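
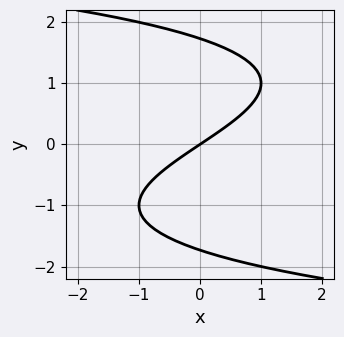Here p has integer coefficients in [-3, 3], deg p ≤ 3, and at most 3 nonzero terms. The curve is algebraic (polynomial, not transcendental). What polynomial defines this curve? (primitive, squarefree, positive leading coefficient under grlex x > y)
1. The degree is 3 — the shape is more complex than any degree-2 curve.
2. From the axis intercepts and sections: it meets the y-axis at y = 0 (among the integer gridlines); one x-axis crossing is at x = 0.
3. Putting this together gives p.

y^3 + 2*x - 3*y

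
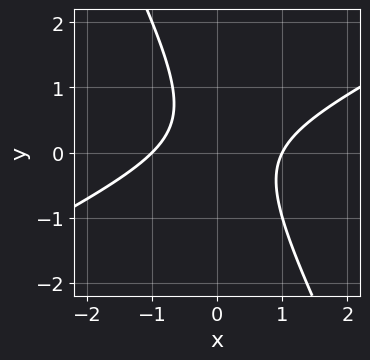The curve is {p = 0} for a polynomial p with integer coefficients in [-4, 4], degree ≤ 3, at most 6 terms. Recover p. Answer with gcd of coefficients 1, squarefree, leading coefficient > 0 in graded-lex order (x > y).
(a) deg p = 2.
(b) Against the integer gridlines: the x-axis gridline crossings are at x ∈ {-1, 1}; the curve avoids every integer y-axis point in the box.
(c) Assembling these constraints gives the stated polynomial.

2*x^2 - 3*x*y - 2*y^2 + y - 2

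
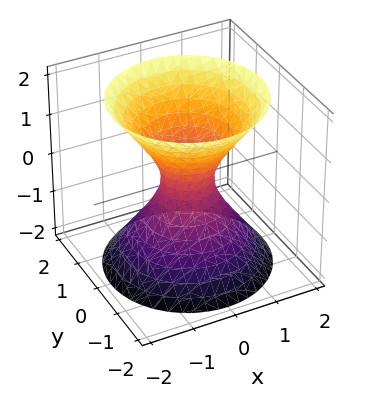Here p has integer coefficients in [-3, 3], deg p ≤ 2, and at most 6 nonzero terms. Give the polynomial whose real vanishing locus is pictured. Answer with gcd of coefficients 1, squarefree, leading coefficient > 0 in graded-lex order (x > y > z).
deg p = 2.
By symmetry, the surface is invariant under rotation about z: p = q(x² + y², z).
Reading off the gridlines: the surface avoids every integer z-axis point in the box; a circular section at z = 1 has radius exactly 1.
Matching integer coefficients to the picture gives p.

3*x^2 + 3*y^2 - 2*z^2 - 1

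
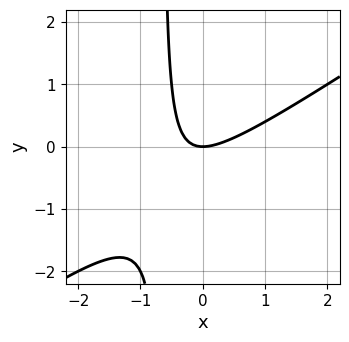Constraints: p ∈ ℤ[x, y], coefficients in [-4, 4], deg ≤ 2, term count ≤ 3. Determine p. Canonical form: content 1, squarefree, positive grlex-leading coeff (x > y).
(a) deg p = 2. A generic line meets the curve in up to 2 points.
(b) Against the integer gridlines: it crosses the x-axis at the gridline x = 0; one y-axis crossing is at y = 0.
(c) The integer polynomial consistent with all of this is the stated p.

2*x^2 - 3*x*y - 2*y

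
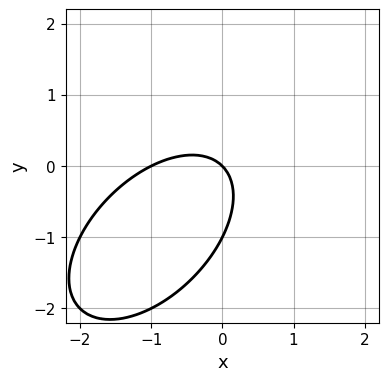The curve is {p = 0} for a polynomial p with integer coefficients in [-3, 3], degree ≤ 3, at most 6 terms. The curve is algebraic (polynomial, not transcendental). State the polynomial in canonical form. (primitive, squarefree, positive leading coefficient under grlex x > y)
1. Degree: no degree-1 curve has this shape, so deg p = 2.
2. Observable constraints: the x-axis gridline crossings are at x ∈ {-1, 0}; the y-axis gridline crossings are at y ∈ {-1, 0}.
3. These observations pin down the coefficients.

x^2 - x*y + y^2 + x + y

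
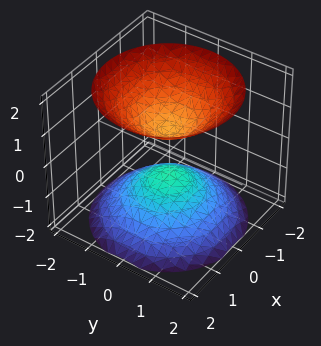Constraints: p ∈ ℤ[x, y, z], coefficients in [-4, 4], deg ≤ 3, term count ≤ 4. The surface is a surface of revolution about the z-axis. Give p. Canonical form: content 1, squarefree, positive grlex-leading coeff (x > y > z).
1. There are 2 components. Treating them together as one polynomial.
2. The degree is 2 — the shape is more complex than any degree-1 surface.
3. By symmetry, every cross-section ⟂ z is a circle, so x, y appear only via x² + y².
4. Against the integer gridlines: a circular section at z = 1 has radius between 0 and 1; it misses every integer gridline on the y-axis.
5. Matching integer coefficients to the picture gives p.

2*x^2 + 2*y^2 - 2*z^2 + 1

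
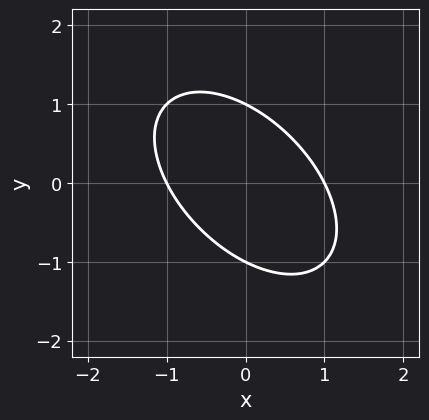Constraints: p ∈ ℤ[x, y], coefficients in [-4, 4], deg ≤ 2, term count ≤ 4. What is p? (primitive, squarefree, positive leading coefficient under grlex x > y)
1. The degree is 2 — no degree-1 curve has this shape.
2. From the axis intercepts and sections: among the integer gridlines, it crosses the x-axis at x ∈ {-1, 1}; the y-axis gridline crossings are at y ∈ {-1, 1}.
3. Fitting integer coefficients to these (and the overall shape) gives p.

x^2 + x*y + y^2 - 1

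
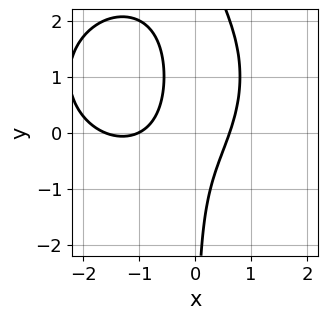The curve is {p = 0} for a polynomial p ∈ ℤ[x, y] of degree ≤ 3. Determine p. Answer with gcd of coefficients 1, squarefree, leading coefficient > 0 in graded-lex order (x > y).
x^3 + x*y^2 + 2*x^2 - 2*x*y - 1

The degree is 3 — the shape is more complex than any degree-2 curve.
Against the integer gridlines: one x-axis crossing is at x = -1; no y-intercept at any integer in the box.
Solving for integer coefficients yields p as stated.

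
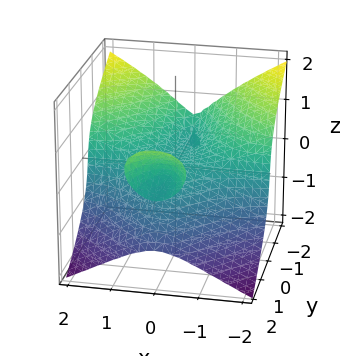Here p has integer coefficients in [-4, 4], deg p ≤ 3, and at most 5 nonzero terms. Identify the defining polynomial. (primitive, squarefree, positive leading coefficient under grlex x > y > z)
2*x^2*y - y^2*z + 3*z^3 - y*z + 2*z

The picture has 2 separate pieces. Treating them together as one polynomial.
The degree is 3 — a generic line meets the surface in up to 3 points.
Reading off the gridlines: the visible y-axis segment lies entirely on the surface; one z-axis crossing is at z = 0.
Matching integer coefficients to the picture gives p. Check: (-1, 0, 0) on the x-axis lies on the surface, and p(-1, 0, 0) = 0. ✓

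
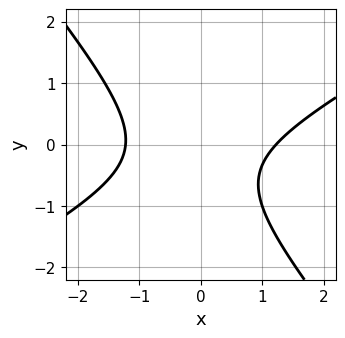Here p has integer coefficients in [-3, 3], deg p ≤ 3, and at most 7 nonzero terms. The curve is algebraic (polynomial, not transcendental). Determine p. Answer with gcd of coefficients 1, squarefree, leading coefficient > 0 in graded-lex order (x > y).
2*x^2 - 2*x*y - 3*y^2 - 2*y - 3

(a) The degree is 2 — a generic line meets the curve in up to 2 points.
(b) Checking where it meets the axes: it misses every integer gridline on the y-axis.
(c) Putting this together gives p.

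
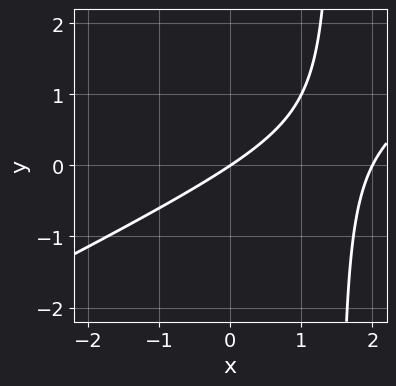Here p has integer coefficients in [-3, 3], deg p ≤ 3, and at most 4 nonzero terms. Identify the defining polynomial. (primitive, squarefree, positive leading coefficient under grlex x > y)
deg p = 2. No degree-1 curve has this shape.
From the visible intercepts: it meets the y-axis at y = 0 (among the integer gridlines); the x-axis gridline crossings are at x ∈ {0, 2}.
These observations pin down the coefficients.

x^2 - 2*x*y - 2*x + 3*y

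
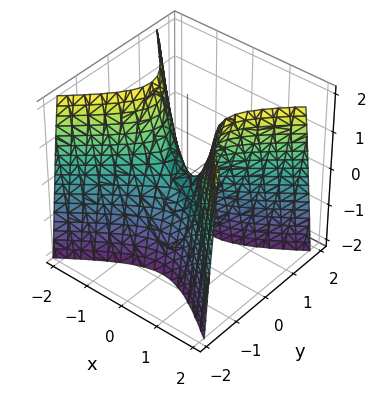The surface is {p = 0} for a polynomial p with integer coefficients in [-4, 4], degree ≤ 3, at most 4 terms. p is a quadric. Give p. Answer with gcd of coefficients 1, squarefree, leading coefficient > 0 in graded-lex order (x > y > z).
2*x^2 - 3*y^2 - z

(a) Degree: a hyperbolic paraboloid; a quadric, so deg p = 2.
(b) Symmetries: mirror symmetry y ↦ −y ⇒ only even powers of y; mirror symmetry x ↦ −x ⇒ only even powers of x.
(c) From the axis intercepts and sections: it meets the y-axis at y = 0 (among the integer gridlines); one z-axis crossing is at z = 0; it crosses the x-axis at the gridline x = 0.
(d) Matching integer coefficients to the picture gives p.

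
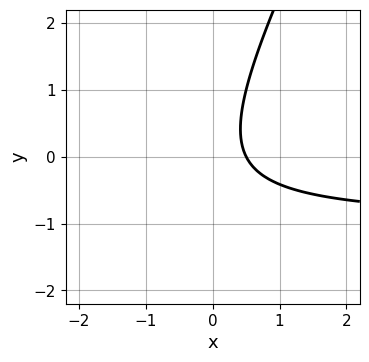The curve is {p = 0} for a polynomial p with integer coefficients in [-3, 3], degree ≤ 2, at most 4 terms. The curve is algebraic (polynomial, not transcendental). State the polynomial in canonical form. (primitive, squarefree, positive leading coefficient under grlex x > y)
2*x*y - y^2 + 2*x - 1

First, deg p = 2. A generic line meets the curve in up to 2 points.
Then, against the integer gridlines: the curve avoids every integer y-axis point in the box.
Finally, fitting integer coefficients to these (and the overall shape) gives p.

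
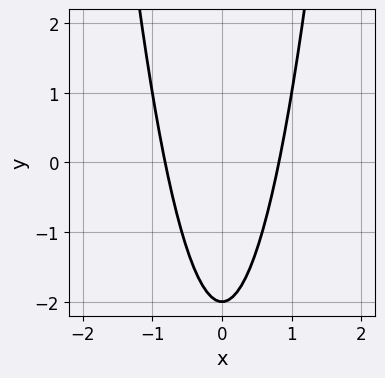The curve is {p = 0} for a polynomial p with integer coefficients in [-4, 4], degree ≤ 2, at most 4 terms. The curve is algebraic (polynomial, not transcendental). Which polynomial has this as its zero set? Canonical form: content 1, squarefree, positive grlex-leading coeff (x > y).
3*x^2 - y - 2

First, the degree is 2 — a generic line meets the curve in up to 2 points.
Next, symmetries: it's symmetric under x → −x, forcing even powers of x.
Next, from the visible intercepts: it meets the y-axis at y = -2 (among the integer gridlines).
Finally, fitting integer coefficients to these (and the overall shape) gives p.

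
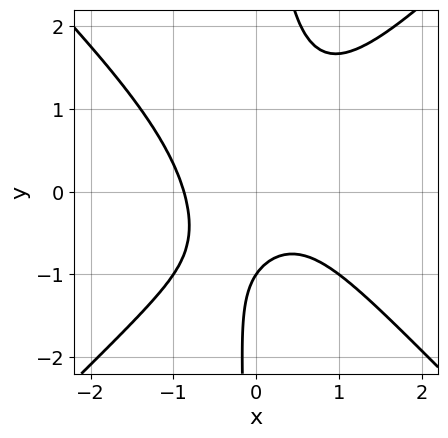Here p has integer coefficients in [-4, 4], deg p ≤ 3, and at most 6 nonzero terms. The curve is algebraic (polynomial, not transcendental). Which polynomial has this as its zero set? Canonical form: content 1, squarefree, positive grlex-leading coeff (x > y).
3*x^3 - 3*x*y^2 + 2*y + 2

1. The degree is 3 — no degree-2 curve has this shape.
2. Checking where it meets the axes: it meets the y-axis at y = -1 (among the integer gridlines).
3. These observations pin down the coefficients.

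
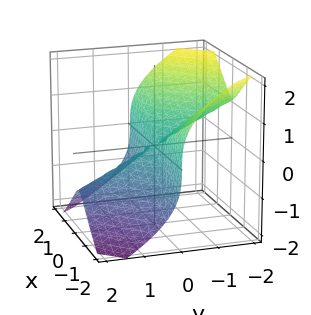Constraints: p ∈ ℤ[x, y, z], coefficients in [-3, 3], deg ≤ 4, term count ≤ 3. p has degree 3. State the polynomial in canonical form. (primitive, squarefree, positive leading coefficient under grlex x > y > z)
2*x^2*y + y*z^2 + 2*z^3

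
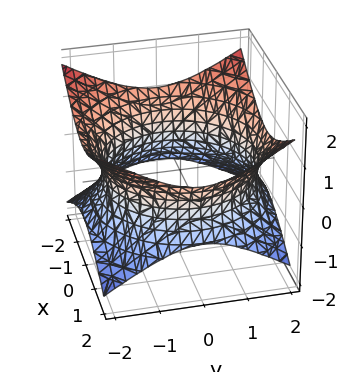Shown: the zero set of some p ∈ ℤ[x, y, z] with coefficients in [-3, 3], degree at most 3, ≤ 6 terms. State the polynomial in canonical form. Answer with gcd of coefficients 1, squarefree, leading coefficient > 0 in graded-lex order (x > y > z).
1. deg p = 2.
2. Symmetries: rotational symmetry about the z-axis ⇒ p depends on x, y only through x² + y².
3. Checking where it meets the axes: it misses every integer gridline on the z-axis; a circular section at z = 0 has radius between 1 and 2.
4. Matching integer coefficients to the picture gives p.

x^2 + y^2 - 2*z^2 - 3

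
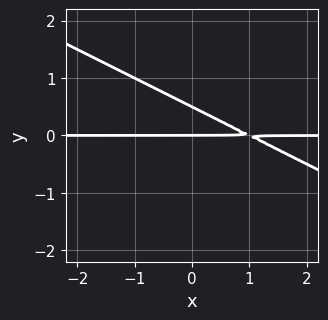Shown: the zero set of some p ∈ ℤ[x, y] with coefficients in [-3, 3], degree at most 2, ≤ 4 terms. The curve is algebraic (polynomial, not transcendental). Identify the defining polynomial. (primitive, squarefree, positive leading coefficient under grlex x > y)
x*y + 2*y^2 - y

First, the degree is 2 — the shape is more complex than any degree-1 curve.
Then, observable constraints: every point of the x-axis in the box is on the curve; it crosses the y-axis at the gridline y = 0.
Finally, these observations pin down the coefficients.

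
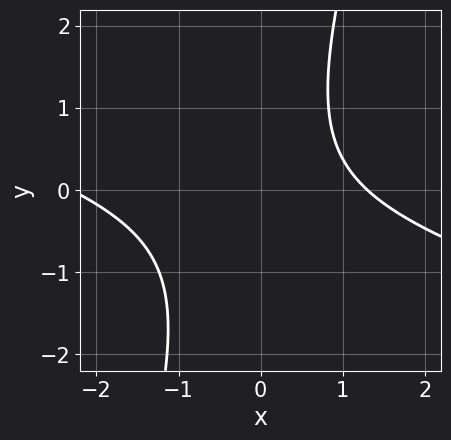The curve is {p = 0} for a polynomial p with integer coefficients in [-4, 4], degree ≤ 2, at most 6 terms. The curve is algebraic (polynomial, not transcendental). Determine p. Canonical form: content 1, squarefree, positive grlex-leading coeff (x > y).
First, degree: the shape is more complex than any degree-1 curve, so deg p = 2.
Then, observable constraints: it misses every integer gridline on the y-axis.
Finally, the integer polynomial consistent with all of this is the stated p.

x^2 + 3*x*y - y^2 + x - 3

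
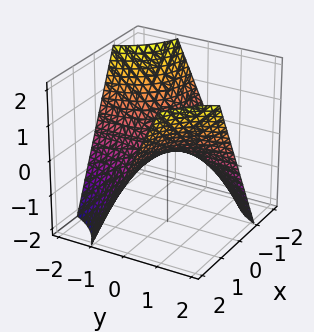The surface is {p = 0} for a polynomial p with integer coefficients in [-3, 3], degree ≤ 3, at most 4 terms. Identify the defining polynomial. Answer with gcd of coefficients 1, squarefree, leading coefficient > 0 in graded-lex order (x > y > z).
x*y - z

1. Degree: a hyperbolic paraboloid; a quadric, so deg p = 2.
2. Observable constraints: one z-axis crossing is at z = 0; the visible y-axis segment lies entirely on the surface.
3. Assembling these constraints gives the stated polynomial. Check: (-2, 0, 0) on the x-axis lies on the surface, and p(-2, 0, 0) = 0. ✓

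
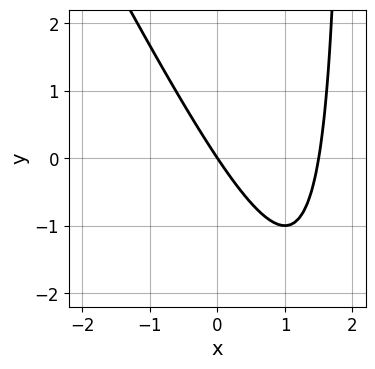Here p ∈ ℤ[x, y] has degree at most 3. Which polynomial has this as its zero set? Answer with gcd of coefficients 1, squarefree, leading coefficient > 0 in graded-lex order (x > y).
First, deg p = 2. The shape is more complex than any degree-1 curve.
Next, checking where it meets the axes: it crosses the y-axis at the gridline y = 0; one x-axis crossing is at x = 0.
Finally, assembling these constraints gives the stated polynomial.

2*x^2 + x*y - 3*x - 2*y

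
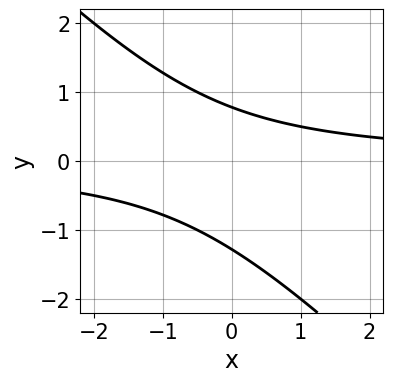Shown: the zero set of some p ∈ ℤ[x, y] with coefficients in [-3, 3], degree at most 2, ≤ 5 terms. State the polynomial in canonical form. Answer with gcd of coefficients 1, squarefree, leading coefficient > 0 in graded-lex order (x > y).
2*x*y + 2*y^2 + y - 2

1. The degree is 2 — no degree-1 curve has this shape.
2. Reading off the gridlines: no x-intercept at any integer in the box.
3. Matching integer coefficients to the picture gives p.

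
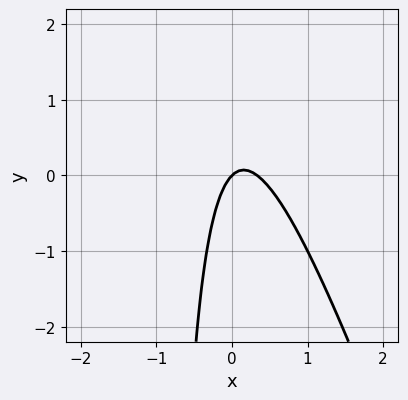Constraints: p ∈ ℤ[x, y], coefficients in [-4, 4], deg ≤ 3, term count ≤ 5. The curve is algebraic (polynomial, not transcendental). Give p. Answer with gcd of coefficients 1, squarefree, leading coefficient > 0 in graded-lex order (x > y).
3*x^2 + x*y - x + y

Degree: no degree-1 curve has this shape, so deg p = 2.
Observable constraints: it meets the x-axis at x = 0 (among the integer gridlines); one y-axis crossing is at y = 0.
Matching integer coefficients to the picture gives p.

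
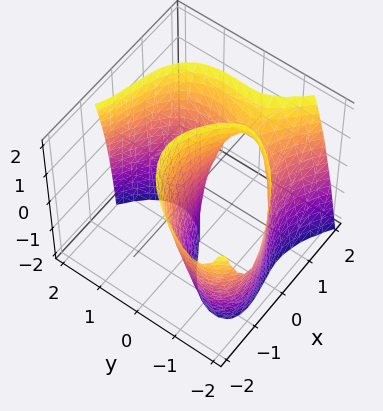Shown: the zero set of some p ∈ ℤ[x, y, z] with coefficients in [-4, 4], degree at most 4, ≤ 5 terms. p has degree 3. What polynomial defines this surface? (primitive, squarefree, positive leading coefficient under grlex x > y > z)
(a) deg p = 3. A generic line meets the surface in up to 3 points.
(b) Against the integer gridlines: it meets the y-axis at y = 0 (among the integer gridlines); it meets the x-axis at x = 0 (among the integer gridlines).
(c) Matching integer coefficients to the picture gives p. Check: (0, 0, 1) on the z-axis lies on the surface, and p(0, 0, 1) = 0. ✓

x^3 + y^3 + 2*x*y - x*z - 3*y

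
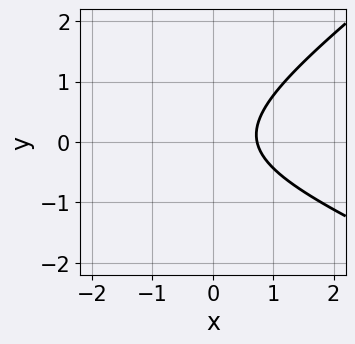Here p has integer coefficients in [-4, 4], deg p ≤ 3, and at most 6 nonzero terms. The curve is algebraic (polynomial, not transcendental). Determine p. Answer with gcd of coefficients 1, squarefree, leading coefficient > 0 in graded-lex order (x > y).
x^2 + x*y - 3*y^2 + 2*x - 2

First, deg p = 2. A generic line meets the curve in up to 2 points.
Next, checking where it meets the axes: it misses every integer gridline on the y-axis.
Finally, solving for integer coefficients yields p as stated.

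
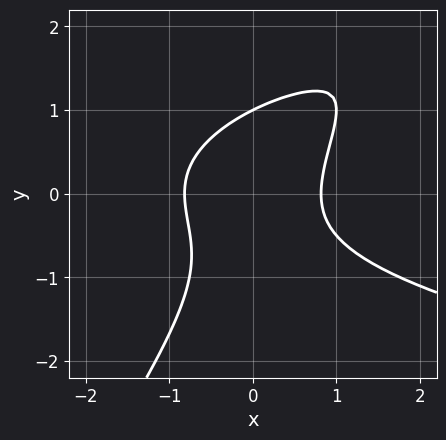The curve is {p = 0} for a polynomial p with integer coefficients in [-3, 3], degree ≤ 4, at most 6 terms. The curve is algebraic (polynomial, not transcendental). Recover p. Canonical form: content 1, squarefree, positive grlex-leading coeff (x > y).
First, degree: no degree-2 curve has this shape, so deg p = 3.
Next, observable constraints: it meets the y-axis at y = 1 (among the integer gridlines).
Finally, putting this together gives p.

3*x*y^2 - 2*y^3 - 3*x^2 + 2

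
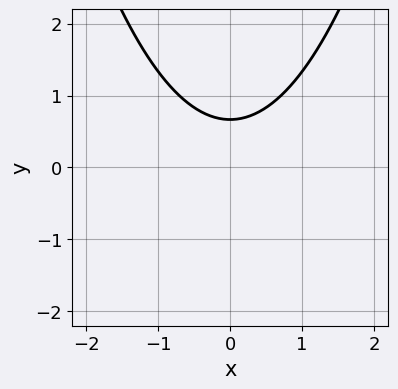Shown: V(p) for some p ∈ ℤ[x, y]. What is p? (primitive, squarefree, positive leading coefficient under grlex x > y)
2*x^2 - 3*y + 2

First, the degree is 2 — the shape is more complex than any degree-1 curve.
Then, symmetries: it's symmetric under x → −x, forcing even powers of x.
Then, against the integer gridlines: it misses every integer gridline on the x-axis.
Finally, these observations pin down the coefficients.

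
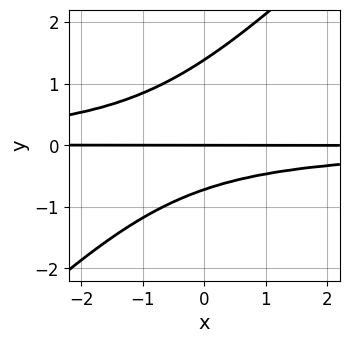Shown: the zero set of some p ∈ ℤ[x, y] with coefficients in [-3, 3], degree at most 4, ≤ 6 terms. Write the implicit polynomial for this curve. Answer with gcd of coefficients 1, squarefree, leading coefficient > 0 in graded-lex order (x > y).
3*x*y^2 - 3*y^3 + 2*y^2 + 3*y

1. The degree is 3 — the shape is more complex than any degree-2 curve.
2. Observable constraints: the visible x-axis segment lies entirely on the curve; it crosses the y-axis at the gridline y = 0.
3. The integer polynomial consistent with all of this is the stated p.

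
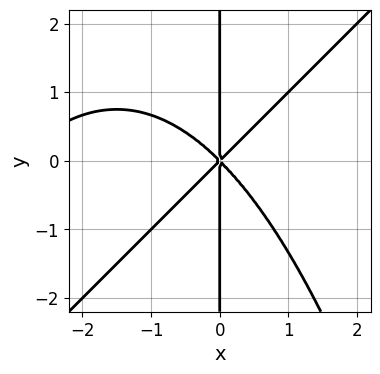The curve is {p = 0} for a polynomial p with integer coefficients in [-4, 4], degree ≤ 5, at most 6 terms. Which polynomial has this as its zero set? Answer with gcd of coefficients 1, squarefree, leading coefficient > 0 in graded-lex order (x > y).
x^4 - x^3*y + 3*x^3 - 3*x*y^2

(a) deg p = 4.
(b) Against the integer gridlines: the visible y-axis segment lies entirely on the curve; one x-axis crossing is at x = 0.
(c) Together with the visible shape, these determine p as stated.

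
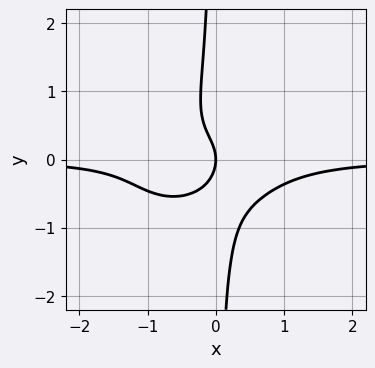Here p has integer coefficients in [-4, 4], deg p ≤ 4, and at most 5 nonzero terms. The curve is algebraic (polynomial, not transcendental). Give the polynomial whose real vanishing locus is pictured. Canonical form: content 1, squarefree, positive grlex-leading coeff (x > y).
2*x^3*y - 2*x^2*y^2 + 3*x*y^3 + y^2 + x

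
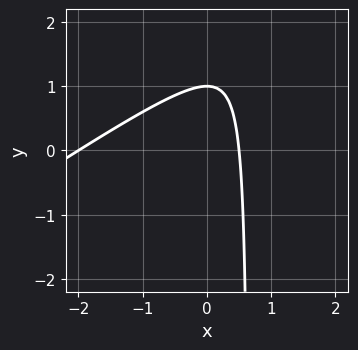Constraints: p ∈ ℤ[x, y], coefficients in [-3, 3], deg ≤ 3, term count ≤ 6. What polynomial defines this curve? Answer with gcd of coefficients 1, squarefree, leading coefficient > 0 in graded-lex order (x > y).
2*x^2 - 3*x*y + 3*x + 2*y - 2

First, degree: a generic line meets the curve in up to 2 points, so deg p = 2.
Next, observable constraints: it meets the x-axis at x = -2 (among the integer gridlines); it crosses the y-axis at the gridline y = 1.
Finally, these observations pin down the coefficients.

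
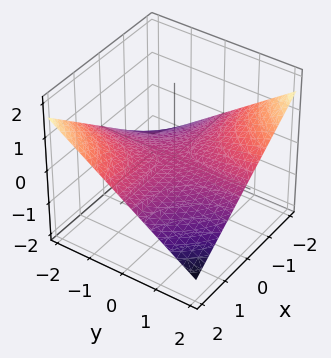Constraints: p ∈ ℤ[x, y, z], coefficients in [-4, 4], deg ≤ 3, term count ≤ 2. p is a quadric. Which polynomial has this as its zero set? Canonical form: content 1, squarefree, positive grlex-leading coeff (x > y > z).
x*y + 3*z

(a) The degree is 2 — a hyperbolic paraboloid; a quadric.
(b) From the axis intercepts and sections: the visible y-axis segment lies entirely on the surface; every point of the x-axis in the box is on the surface; it meets the z-axis at z = 0 (among the integer gridlines).
(c) The integer polynomial consistent with all of this is the stated p.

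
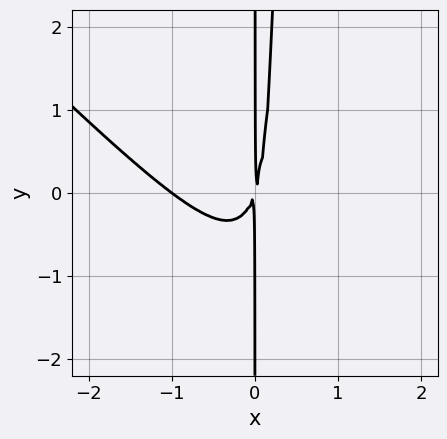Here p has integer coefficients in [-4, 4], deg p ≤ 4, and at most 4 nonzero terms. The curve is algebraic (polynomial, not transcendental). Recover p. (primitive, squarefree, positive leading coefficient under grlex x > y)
First, deg p = 3. No degree-2 curve has this shape.
Next, observable constraints: it meets the x-axis at x = -1 (among the integer gridlines); every point of the y-axis in the box is on the curve.
Finally, the integer polynomial consistent with all of this is the stated p.

3*x^3 + 3*x^2*y + 3*x^2 - x*y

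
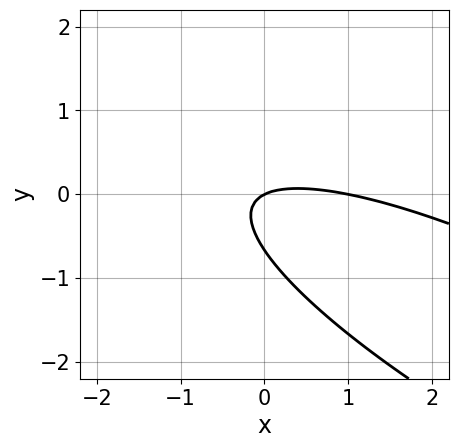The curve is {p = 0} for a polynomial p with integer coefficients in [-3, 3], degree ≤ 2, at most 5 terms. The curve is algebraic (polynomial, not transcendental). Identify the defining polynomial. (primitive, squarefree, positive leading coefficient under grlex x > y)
x^2 + 3*x*y + 3*y^2 - x + 2*y

(a) deg p = 2. A generic line meets the curve in up to 2 points.
(b) Observable constraints: among the integer gridlines, it crosses the x-axis at x ∈ {0, 1}; it crosses the y-axis at the gridline y = 0.
(c) Fitting integer coefficients to these (and the overall shape) gives p.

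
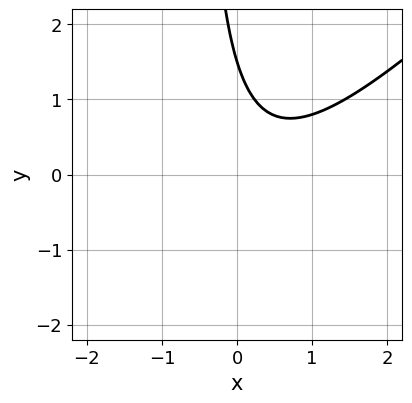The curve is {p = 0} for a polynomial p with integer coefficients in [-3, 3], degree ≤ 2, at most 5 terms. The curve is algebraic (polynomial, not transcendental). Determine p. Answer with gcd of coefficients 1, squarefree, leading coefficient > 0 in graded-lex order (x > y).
(a) Degree: the shape is more complex than any degree-1 curve, so deg p = 2.
(b) From the visible intercepts: the curve avoids every integer x-axis point in the box.
(c) Solving for integer coefficients yields p as stated.

3*x^2 - 3*x*y - 2*x - 2*y + 3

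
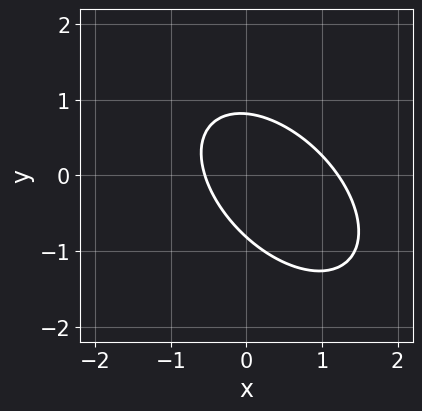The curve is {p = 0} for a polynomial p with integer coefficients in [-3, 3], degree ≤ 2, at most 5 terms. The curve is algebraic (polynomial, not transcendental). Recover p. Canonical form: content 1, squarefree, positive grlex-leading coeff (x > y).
3*x^2 + 3*x*y + 3*y^2 - 2*x - 2

First, deg p = 2. The shape is more complex than any degree-1 curve.
Finally, solving for integer coefficients yields p as stated.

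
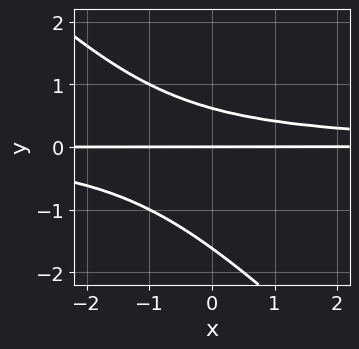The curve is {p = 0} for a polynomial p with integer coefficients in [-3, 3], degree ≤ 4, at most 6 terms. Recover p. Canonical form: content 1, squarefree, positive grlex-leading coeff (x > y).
1. The degree is 3 — the shape is more complex than any degree-2 curve.
2. Checking where it meets the axes: every point of the x-axis in the box is on the curve; it meets the y-axis at y = 0 (among the integer gridlines).
3. These observations pin down the coefficients.

x*y^2 + y^3 + y^2 - y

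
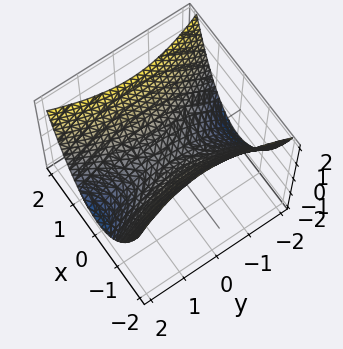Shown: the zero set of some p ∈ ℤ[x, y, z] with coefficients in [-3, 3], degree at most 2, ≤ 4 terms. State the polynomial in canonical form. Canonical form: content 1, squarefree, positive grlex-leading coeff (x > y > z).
3*x^2 - y^2 - 3*z

(a) deg p = 2. A hyperbolic paraboloid; a quadric.
(b) Symmetries: it's symmetric under x → −x, forcing even powers of x; mirror symmetry y ↦ −y ⇒ only even powers of y.
(c) Reading off the gridlines: it crosses the y-axis at the gridline y = 0; one z-axis crossing is at z = 0; it crosses the x-axis at the gridline x = 0.
(d) Matching integer coefficients to the picture gives p.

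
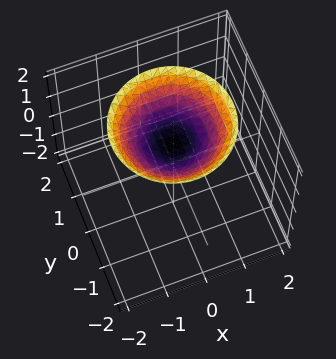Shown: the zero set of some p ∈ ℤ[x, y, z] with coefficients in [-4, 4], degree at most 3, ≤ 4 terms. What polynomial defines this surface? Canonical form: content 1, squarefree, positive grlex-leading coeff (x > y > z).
x^2 + y^2 - 2*z + 2

First, degree: a generic line meets the surface in up to 2 points, so deg p = 2.
Next, symmetries: the z-axis is an axis of rotation, so x and y enter only as x² + y².
Then, against the integer gridlines: it misses every integer gridline on the x-axis; it misses every integer gridline on the y-axis; one z-axis crossing is at z = 1.
Finally, fitting integer coefficients to these (and the overall shape) gives p.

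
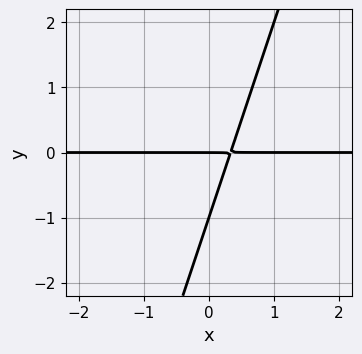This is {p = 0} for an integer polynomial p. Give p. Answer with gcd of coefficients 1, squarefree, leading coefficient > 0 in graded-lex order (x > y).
3*x*y - y^2 - y

(a) The degree is 2 — the shape is more complex than any degree-1 curve.
(b) From the visible intercepts: the visible x-axis segment lies entirely on the curve; the y-axis gridline crossings are at y ∈ {-1, 0}.
(c) These observations pin down the coefficients.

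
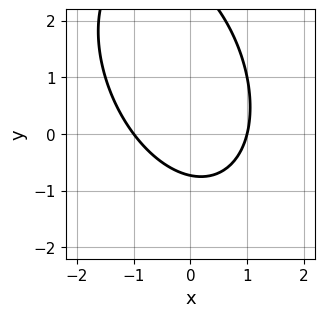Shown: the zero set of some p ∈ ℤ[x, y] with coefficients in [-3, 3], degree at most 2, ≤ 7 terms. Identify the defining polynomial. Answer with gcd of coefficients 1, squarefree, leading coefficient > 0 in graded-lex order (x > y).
2*x^2 + x*y + y^2 - 2*y - 2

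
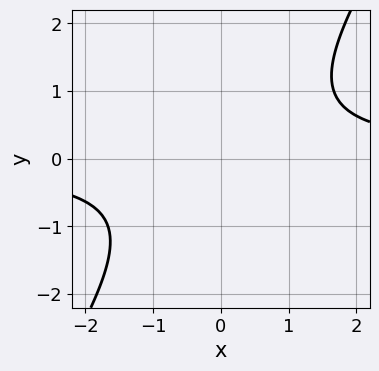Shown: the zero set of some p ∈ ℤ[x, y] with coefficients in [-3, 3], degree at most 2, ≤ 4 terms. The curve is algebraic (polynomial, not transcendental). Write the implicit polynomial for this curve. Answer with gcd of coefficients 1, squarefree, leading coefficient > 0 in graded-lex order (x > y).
3*x*y - 2*y^2 - 3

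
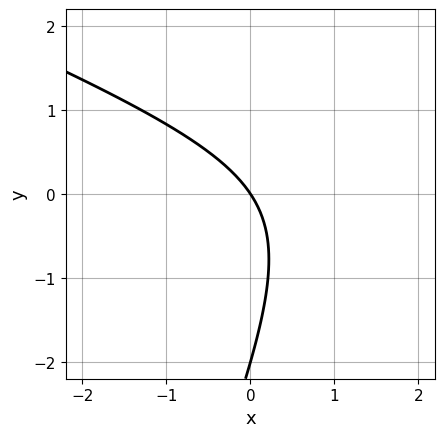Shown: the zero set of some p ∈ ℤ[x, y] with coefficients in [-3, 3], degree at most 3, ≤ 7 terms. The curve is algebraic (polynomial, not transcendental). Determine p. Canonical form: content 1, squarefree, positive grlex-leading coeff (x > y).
x^2 + 2*x*y - y^2 - 3*x - 2*y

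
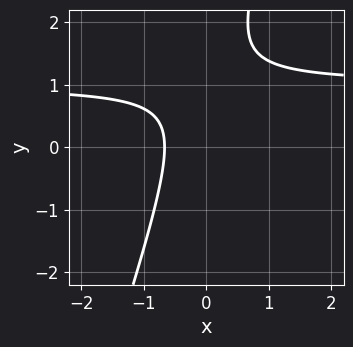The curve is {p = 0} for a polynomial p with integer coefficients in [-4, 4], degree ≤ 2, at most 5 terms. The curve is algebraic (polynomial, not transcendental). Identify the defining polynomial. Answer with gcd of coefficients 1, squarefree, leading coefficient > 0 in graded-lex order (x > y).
3*x*y - y^2 - 3*x + 2*y - 2

Degree: a generic line meets the curve in up to 2 points, so deg p = 2.
Observable constraints: the curve avoids every integer y-axis point in the box.
Together with the visible shape, these determine p as stated.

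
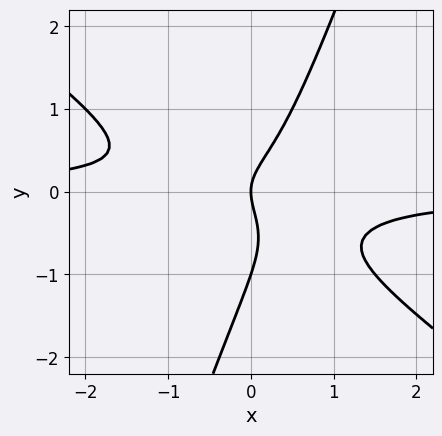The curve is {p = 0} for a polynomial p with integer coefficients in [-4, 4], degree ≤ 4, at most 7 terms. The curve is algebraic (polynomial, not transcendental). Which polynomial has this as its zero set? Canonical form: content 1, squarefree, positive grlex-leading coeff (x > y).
The degree is 3 — the shape is more complex than any degree-2 curve.
Checking where it meets the axes: it crosses the x-axis at the gridline x = 0; among the integer gridlines, it crosses the y-axis at y ∈ {-1, 0}.
Together with the visible shape, these determine p as stated.

2*x^2*y + 2*x*y^2 - y^3 - y^2 + x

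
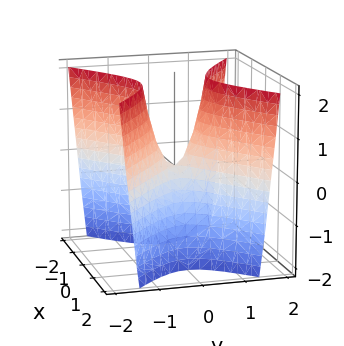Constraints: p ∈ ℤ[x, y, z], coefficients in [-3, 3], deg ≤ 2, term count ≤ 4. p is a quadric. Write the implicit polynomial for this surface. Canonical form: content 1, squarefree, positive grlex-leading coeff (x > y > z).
2*x^2 - 3*y^2 + z

1. deg p = 2.
2. Symmetries: mirror symmetry x ↦ −x ⇒ only even powers of x; mirror symmetry y ↦ −y ⇒ only even powers of y.
3. Reading off the gridlines: one x-axis crossing is at x = 0; it crosses the z-axis at the gridline z = 0; one y-axis crossing is at y = 0.
4. Putting this together gives p.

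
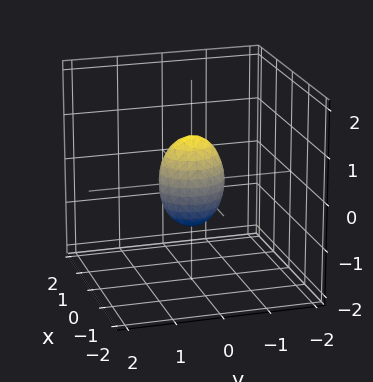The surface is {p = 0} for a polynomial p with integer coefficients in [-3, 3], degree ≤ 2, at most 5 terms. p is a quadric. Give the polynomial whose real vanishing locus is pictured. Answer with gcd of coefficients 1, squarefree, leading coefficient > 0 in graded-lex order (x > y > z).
3*x^2 + 2*y^2 + z^2 - 1

First, degree: a closed, bounded, convex surface; a quadric, so deg p = 2.
Next, symmetries: mirror symmetry x ↦ −x ⇒ only even powers of x; it's symmetric under y → −y, forcing even powers of y; mirror symmetry z ↦ −z ⇒ only even powers of z.
Then, reading off the gridlines: the z-axis gridline crossings are at z ∈ {-1, 1}.
Finally, solving for integer coefficients yields p as stated.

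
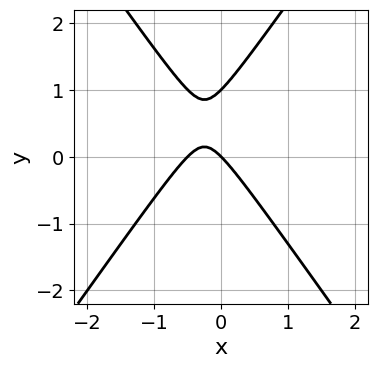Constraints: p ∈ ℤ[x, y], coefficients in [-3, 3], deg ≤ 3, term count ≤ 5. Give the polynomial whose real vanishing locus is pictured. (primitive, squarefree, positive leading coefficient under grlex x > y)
(a) deg p = 2. A generic line meets the curve in up to 2 points.
(b) Reading off the gridlines: it meets the x-axis at x = 0 (among the integer gridlines); the y-axis gridline crossings are at y ∈ {0, 1}.
(c) The integer polynomial consistent with all of this is the stated p.

2*x^2 - y^2 + x + y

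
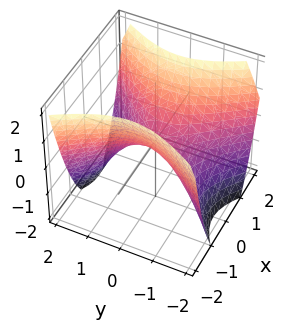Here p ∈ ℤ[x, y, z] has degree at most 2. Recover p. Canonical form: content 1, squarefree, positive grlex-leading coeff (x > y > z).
3*x^2 - 2*y^2 - 3*z

(a) deg p = 2. A saddle surface; a quadric.
(b) Symmetries: the y ↦ −y reflection is a symmetry, so y appears only in even powers; it's symmetric under x → −x, forcing even powers of x.
(c) From the axis intercepts and sections: it crosses the x-axis at the gridline x = 0; one y-axis crossing is at y = 0; it crosses the z-axis at the gridline z = 0.
(d) Putting this together gives p.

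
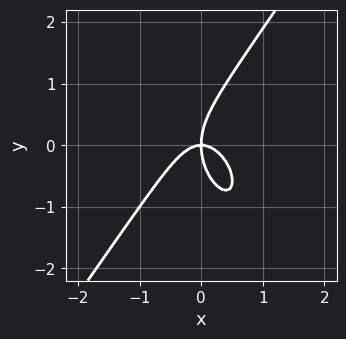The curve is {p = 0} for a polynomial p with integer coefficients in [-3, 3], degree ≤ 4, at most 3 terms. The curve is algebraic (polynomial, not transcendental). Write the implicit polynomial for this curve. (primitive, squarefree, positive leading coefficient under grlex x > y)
3*x^3 - y^3 + 2*x*y

The degree is 3 — a generic line meets the curve in up to 3 points.
From the axis intercepts and sections: it meets the y-axis at y = 0 (among the integer gridlines); one x-axis crossing is at x = 0.
Matching integer coefficients to the picture gives p.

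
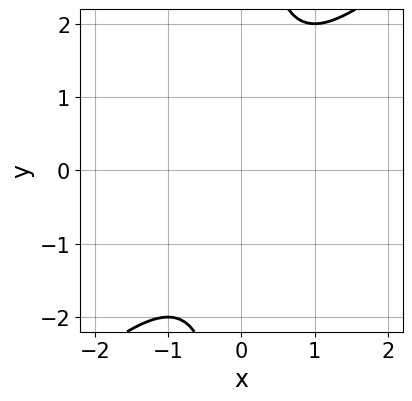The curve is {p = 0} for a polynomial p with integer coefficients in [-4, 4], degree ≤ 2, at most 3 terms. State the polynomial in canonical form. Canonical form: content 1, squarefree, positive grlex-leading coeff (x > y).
x^2 - x*y + 1

Degree: the shape is more complex than any degree-1 curve, so deg p = 2.
Observable constraints: it misses every integer gridline on the x-axis; no y-intercept at any integer in the box.
Fitting integer coefficients to these (and the overall shape) gives p.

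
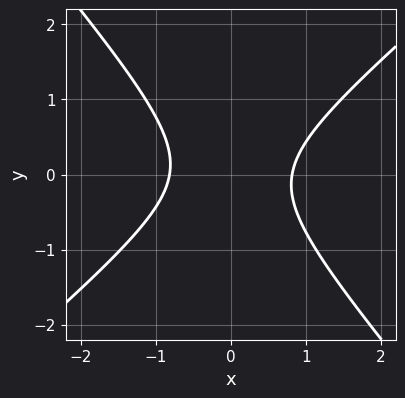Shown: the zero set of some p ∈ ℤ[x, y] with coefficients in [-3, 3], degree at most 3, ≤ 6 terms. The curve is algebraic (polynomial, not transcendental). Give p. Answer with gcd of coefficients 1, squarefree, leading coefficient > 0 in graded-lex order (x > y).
3*x^2 - x*y - 3*y^2 - 2

The degree is 2 — the shape is more complex than any degree-1 curve.
Observable constraints: it misses every integer gridline on the y-axis.
Matching integer coefficients to the picture gives p.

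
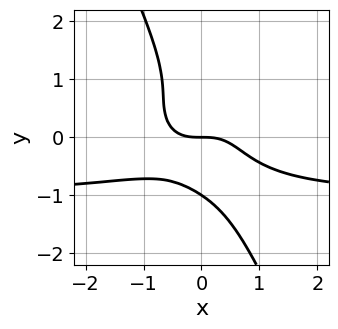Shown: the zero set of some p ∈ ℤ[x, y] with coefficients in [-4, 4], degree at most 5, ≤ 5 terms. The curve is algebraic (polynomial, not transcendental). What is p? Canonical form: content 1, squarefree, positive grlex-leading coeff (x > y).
Degree: the shape is more complex than any degree-3 curve, so deg p = 4.
From the visible intercepts: among the integer gridlines, it crosses the y-axis at y ∈ {-1, 0}; one x-axis crossing is at x = 0.
Solving for integer coefficients yields p as stated.

x^3*y + 2*x*y^3 + y^4 + x^3 + y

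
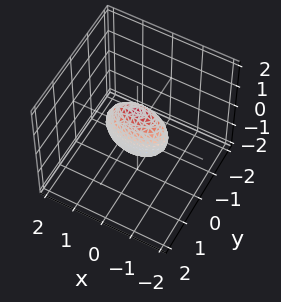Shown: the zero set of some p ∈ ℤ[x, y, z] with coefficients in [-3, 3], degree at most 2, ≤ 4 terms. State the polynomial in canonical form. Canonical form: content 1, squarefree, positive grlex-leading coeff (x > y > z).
1. Degree: bounded and convex; a quadric, so deg p = 2.
2. Symmetries: mirror symmetry z ↦ −z ⇒ only even powers of z; mirror symmetry y ↦ −y ⇒ only even powers of y; it's symmetric under x → −x, forcing even powers of x.
3. From the axis intercepts and sections: among the integer gridlines, it crosses the x-axis at x ∈ {-1, 1}; among the integer gridlines, it crosses the z-axis at z ∈ {-1, 1}.
4. These observations pin down the coefficients.

x^2 + 3*y^2 + z^2 - 1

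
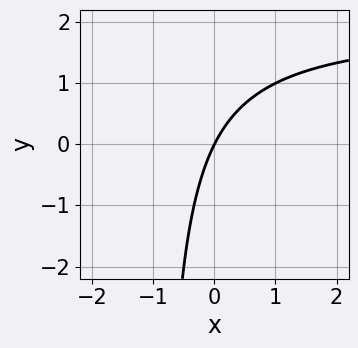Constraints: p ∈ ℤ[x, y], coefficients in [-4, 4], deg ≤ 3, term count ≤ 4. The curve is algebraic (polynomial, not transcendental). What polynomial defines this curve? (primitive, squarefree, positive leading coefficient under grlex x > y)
x*y - 2*x + y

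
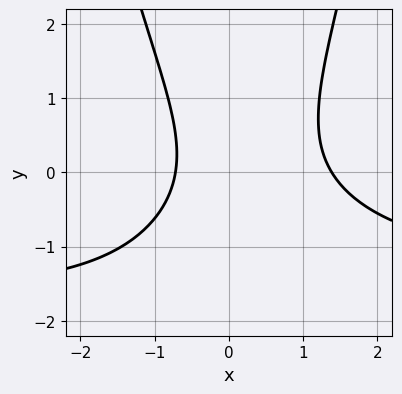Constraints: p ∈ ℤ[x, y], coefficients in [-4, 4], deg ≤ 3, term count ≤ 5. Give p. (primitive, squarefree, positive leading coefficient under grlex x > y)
2*x^2*y + 3*x^2 - 2*y^2 - 2*x - 3

1. deg p = 3. The shape is more complex than any degree-2 curve.
2. Checking where it meets the axes: no y-intercept at any integer in the box.
3. Fitting integer coefficients to these (and the overall shape) gives p.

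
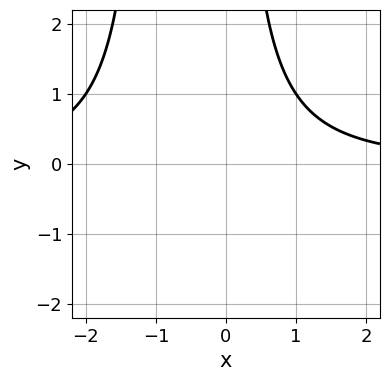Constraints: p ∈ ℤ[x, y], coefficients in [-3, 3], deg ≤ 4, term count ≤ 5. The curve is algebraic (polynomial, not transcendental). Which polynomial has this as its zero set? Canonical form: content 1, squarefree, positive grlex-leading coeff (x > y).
(a) The degree is 3 — no degree-2 curve has this shape.
(b) From the axis intercepts and sections: no y-intercept at any integer in the box; it misses every integer gridline on the x-axis.
(c) Putting this together gives p.

x^2*y + x*y - 2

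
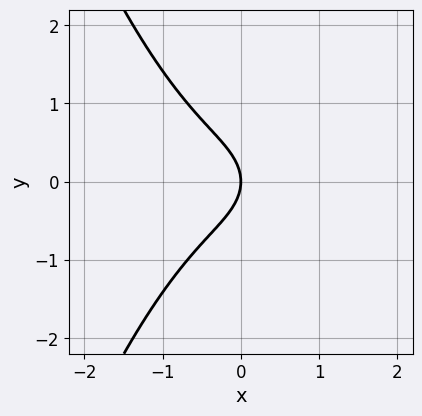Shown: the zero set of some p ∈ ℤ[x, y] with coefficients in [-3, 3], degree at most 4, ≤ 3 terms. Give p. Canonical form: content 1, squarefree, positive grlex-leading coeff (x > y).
x^3 + y^2 + x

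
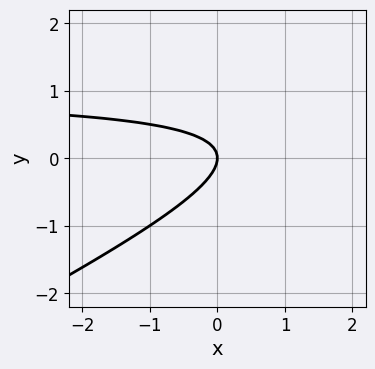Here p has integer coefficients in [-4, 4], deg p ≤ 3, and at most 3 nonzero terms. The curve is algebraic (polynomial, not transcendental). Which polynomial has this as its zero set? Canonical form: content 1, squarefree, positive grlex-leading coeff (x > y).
x*y - 2*y^2 - x

First, the degree is 2 — a generic line meets the curve in up to 2 points.
Next, observable constraints: it meets the y-axis at y = 0 (among the integer gridlines); it crosses the x-axis at the gridline x = 0.
Finally, the integer polynomial consistent with all of this is the stated p.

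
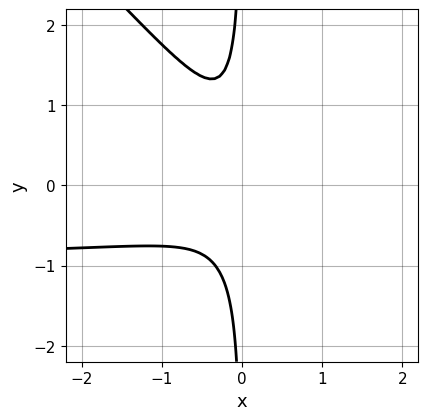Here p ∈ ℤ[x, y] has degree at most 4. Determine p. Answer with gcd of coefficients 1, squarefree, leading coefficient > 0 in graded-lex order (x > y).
3*x^2*y + 3*x*y^2 + 3*x^2 + 1

(a) deg p = 3.
(b) Observable constraints: the curve avoids every integer y-axis point in the box; no x-intercept at any integer in the box.
(c) Putting this together gives p.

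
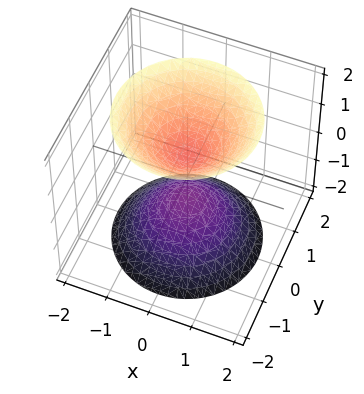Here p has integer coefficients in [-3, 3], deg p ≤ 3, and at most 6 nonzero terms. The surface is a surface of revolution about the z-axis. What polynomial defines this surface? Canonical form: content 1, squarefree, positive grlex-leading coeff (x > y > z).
First, I count 2 distinct pieces. They look like related sheets of one shape, so recover p as a whole.
Next, deg p = 2. The shape is more complex than any degree-1 surface.
Next, symmetries: rotational symmetry about the z-axis ⇒ p depends on x, y only through x² + y².
Then, from the axis intercepts and sections: no y-intercept at any integer in the box; it misses every integer gridline on the x-axis; a circular section at z = -2 has radius between 1 and 2.
Finally, the integer polynomial consistent with all of this is the stated p.

3*x^2 + 3*y^2 - 2*z^2 + 1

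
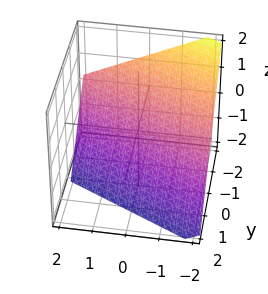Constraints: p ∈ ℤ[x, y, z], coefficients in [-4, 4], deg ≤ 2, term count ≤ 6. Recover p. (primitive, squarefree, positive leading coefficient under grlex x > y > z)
(a) Degree: the surface is flat (a plane), so deg p = 1.
(b) Observable constraints: it crosses the y-axis at the gridline y = -1; it meets the z-axis at z = -1 (among the integer gridlines); it crosses the x-axis at the gridline x = -2.
(c) These observations pin down the coefficients.

x + 2*y + 2*z + 2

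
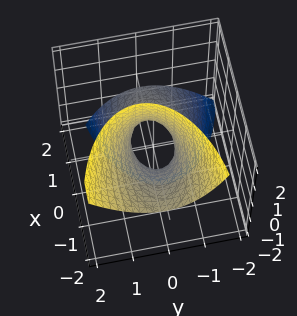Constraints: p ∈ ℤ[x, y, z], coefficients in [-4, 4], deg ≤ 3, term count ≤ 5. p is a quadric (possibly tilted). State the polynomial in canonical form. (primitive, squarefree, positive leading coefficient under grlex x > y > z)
Degree: a generic line meets the surface in up to 2 points, so deg p = 2.
From the visible intercepts: no z-intercept at any integer in the box; among the integer gridlines, it crosses the x-axis at x ∈ {-1, 1}.
Solving for integer coefficients yields p as stated.

x^2 + 3*x*z + 3*y^2 - y*z - 1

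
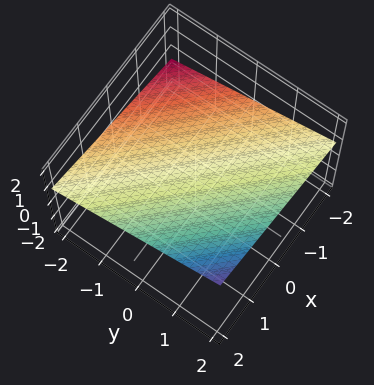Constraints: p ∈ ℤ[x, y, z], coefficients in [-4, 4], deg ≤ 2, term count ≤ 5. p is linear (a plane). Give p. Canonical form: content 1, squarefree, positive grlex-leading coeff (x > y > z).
x + y - 3*z + 2

(a) deg p = 1.
(b) From the axis intercepts and sections: one y-axis crossing is at y = -2; it meets the x-axis at x = -2 (among the integer gridlines).
(c) Together with the visible shape, these determine p as stated.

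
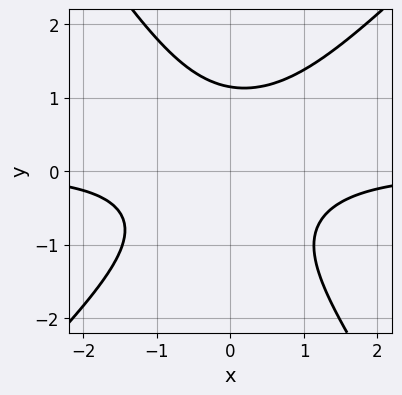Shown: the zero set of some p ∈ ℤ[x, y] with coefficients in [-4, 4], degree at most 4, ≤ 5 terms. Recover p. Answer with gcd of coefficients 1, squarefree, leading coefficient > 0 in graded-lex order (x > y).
(a) deg p = 3. No degree-2 curve has this shape.
(b) Observable constraints: it misses every integer gridline on the x-axis.
(c) These observations pin down the coefficients.

3*x^2*y - x*y^2 - 2*y^3 + 3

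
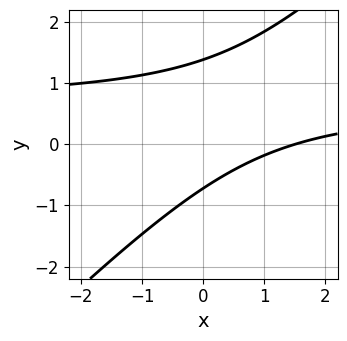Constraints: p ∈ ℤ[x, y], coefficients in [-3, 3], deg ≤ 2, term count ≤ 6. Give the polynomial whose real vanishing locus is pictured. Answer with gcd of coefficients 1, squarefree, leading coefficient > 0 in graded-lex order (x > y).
The degree is 2 — the shape is more complex than any degree-1 curve.
Matching integer coefficients to the picture gives p.

3*x*y - 3*y^2 - 2*x + 2*y + 3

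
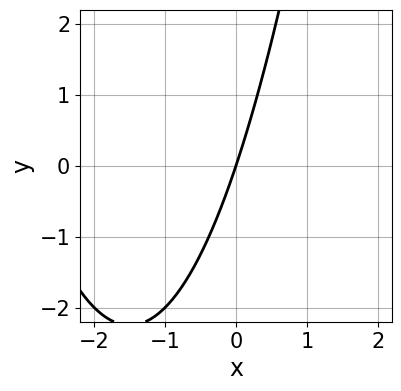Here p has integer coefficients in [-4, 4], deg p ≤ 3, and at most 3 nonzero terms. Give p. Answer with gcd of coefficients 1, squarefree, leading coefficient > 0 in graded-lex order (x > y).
Degree: a generic line meets the curve in up to 2 points, so deg p = 2.
Reading off the gridlines: one x-axis crossing is at x = 0; it meets the y-axis at y = 0 (among the integer gridlines).
Putting this together gives p.

x^2 + 3*x - y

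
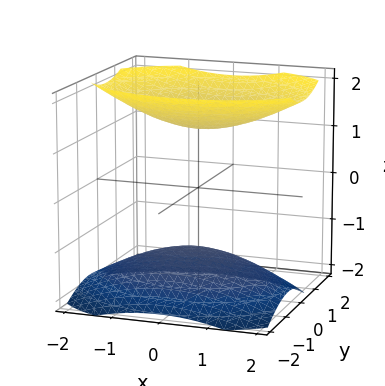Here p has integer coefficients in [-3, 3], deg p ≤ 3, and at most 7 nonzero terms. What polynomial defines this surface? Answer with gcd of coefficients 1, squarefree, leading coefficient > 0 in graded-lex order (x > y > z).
x^2 + 2*y^2 - y*z - 2*z^2 + 3

First, there are 2 components.
Then, degree: a generic line meets the surface in up to 2 points, so deg p = 2.
Next, observable constraints: the surface avoids every integer y-axis point in the box; the surface avoids every integer x-axis point in the box.
Finally, the integer polynomial consistent with all of this is the stated p.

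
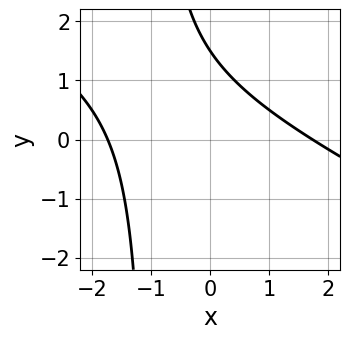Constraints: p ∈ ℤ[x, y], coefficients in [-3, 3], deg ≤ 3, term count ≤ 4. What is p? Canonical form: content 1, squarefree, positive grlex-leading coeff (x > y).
x^2 + 2*x*y + 2*y - 3

(a) deg p = 2. No degree-1 curve has this shape.
(b) Solving for integer coefficients yields p as stated.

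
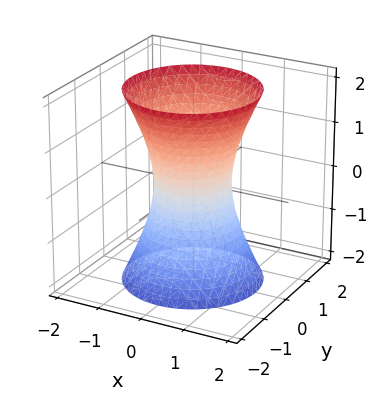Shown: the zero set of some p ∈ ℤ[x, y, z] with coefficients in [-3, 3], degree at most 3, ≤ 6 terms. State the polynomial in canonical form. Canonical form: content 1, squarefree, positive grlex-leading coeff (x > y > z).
3*x^2 + 3*y^2 - z^2 - 2

(a) The degree is 2 — one connected sheet with a waist; a quadric.
(b) Symmetry: the z-axis is an axis of rotation, so x and y enter only as x² + y²; mirror symmetry z ↦ −z ⇒ only even powers of z.
(c) Observable constraints: a circular section at z = -1 has radius exactly 1; the surface avoids every integer z-axis point in the box.
(d) Putting this together gives p.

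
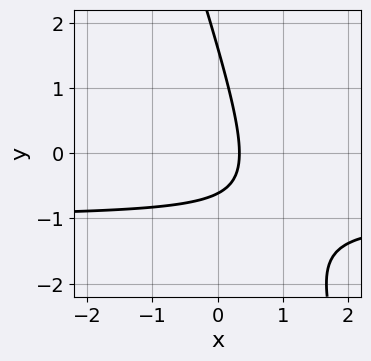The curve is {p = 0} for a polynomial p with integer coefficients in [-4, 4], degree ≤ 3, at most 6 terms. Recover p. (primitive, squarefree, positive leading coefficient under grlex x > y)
The degree is 2 — no degree-1 curve has this shape.
Solving for integer coefficients yields p as stated.

3*x*y + y^2 + 3*x - y - 1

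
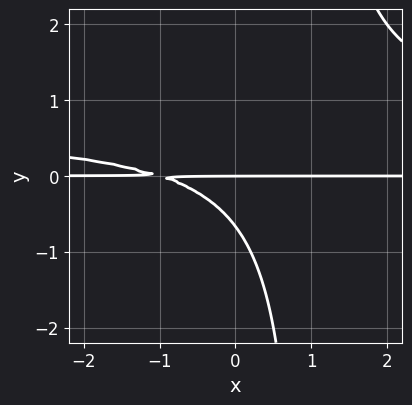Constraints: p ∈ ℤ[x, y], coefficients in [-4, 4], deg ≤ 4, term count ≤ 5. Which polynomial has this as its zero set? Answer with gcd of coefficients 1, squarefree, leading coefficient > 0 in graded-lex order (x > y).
3*x*y^2 - 2*x*y - 3*y^2 - 2*y

(a) The degree is 3 — no degree-2 curve has this shape.
(b) Reading off the gridlines: the visible x-axis segment lies entirely on the curve; one y-axis crossing is at y = 0.
(c) Together with the visible shape, these determine p as stated.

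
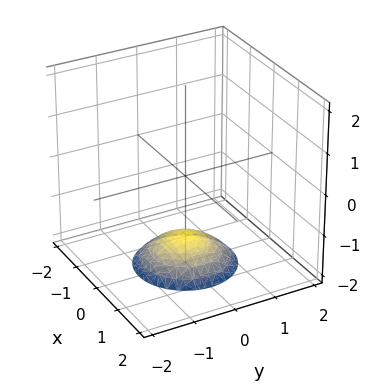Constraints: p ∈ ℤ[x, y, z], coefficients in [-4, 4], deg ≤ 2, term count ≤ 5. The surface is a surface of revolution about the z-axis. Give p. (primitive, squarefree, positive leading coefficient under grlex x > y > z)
The degree is 2 — no degree-1 surface has this shape.
Symmetries: rotational symmetry about the z-axis ⇒ p depends on x, y only through x² + y².
From the axis intercepts and sections: a circular section at z = -2 has radius exactly 1; no y-intercept at any integer in the box.
Together with the visible shape, these determine p as stated.

x^2 + y^2 + 2*z + 3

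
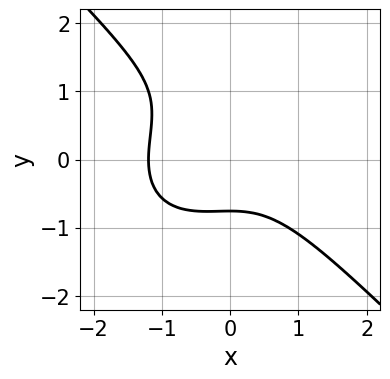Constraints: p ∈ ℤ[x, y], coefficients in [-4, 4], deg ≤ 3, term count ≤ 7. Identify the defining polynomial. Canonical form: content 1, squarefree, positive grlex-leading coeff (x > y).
First, deg p = 3. A generic line meets the curve in up to 3 points.
Finally, putting this together gives p.

2*x^3 + 2*y^3 + x^2 - 2*y^2 + 2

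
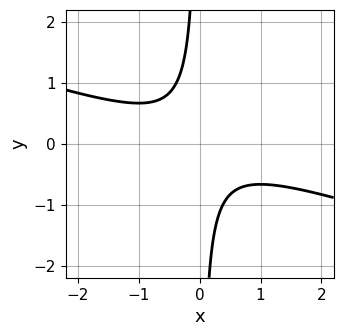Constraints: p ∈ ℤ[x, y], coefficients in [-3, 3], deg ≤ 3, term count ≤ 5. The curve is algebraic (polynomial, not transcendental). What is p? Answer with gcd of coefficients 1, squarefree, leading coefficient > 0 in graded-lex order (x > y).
deg p = 2. No degree-1 curve has this shape.
Checking where it meets the axes: the curve avoids every integer x-axis point in the box; it misses every integer gridline on the y-axis.
Together with the visible shape, these determine p as stated.

x^2 + 3*x*y + 1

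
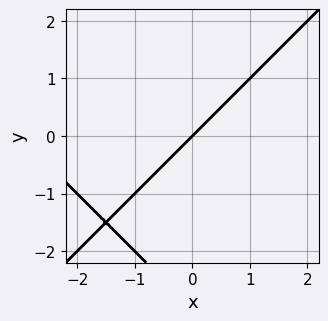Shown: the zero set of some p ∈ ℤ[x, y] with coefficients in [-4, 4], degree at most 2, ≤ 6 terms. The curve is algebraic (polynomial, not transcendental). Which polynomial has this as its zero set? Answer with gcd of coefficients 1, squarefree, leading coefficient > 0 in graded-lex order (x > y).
x^2 - y^2 + 3*x - 3*y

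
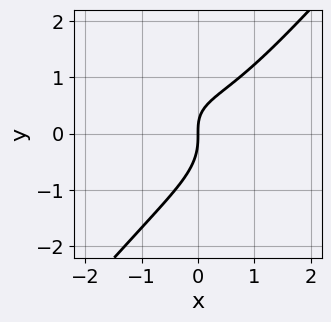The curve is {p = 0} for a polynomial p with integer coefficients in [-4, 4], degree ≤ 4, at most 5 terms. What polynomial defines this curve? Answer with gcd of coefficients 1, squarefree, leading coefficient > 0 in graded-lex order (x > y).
deg p = 3.
From the axis intercepts and sections: it meets the y-axis at y = 0 (among the integer gridlines); it meets the x-axis at x = 0 (among the integer gridlines).
The integer polynomial consistent with all of this is the stated p.

2*x^3 + 2*x*y^2 - 3*y^3 - 2*x*y + 3*x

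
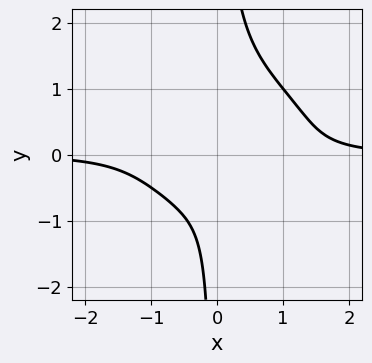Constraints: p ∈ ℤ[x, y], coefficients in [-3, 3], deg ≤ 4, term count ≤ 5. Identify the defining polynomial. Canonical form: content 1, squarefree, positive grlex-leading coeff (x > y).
x^3*y + 2*x*y^3 - y^2 - y - 1

(a) The degree is 4 — no degree-3 curve has this shape.
(b) Against the integer gridlines: it misses every integer gridline on the x-axis; it misses every integer gridline on the y-axis.
(c) These observations pin down the coefficients.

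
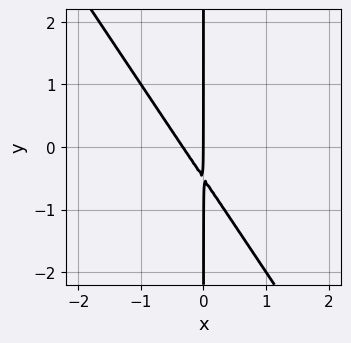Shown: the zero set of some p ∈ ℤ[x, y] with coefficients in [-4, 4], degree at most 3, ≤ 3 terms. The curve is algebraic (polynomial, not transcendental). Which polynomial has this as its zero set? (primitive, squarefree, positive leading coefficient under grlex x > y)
3*x^2 + 2*x*y + x

The degree is 2 — a generic line meets the curve in up to 2 points.
Reading off the gridlines: one x-axis crossing is at x = 0; the visible y-axis segment lies entirely on the curve.
These observations pin down the coefficients.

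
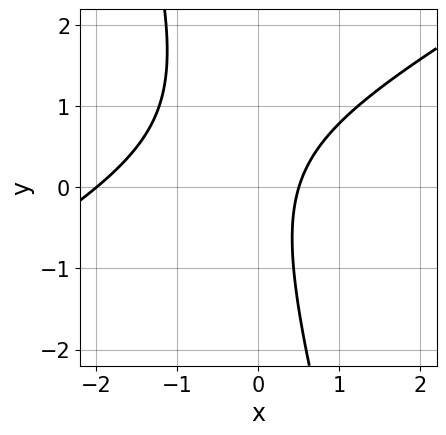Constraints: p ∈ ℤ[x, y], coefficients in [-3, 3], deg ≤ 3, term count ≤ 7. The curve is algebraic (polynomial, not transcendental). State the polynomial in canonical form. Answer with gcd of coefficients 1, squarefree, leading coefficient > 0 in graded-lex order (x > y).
2*x^2 - 3*x*y - y^2 + 3*x - 2

Degree: the shape is more complex than any degree-1 curve, so deg p = 2.
From the axis intercepts and sections: one x-axis crossing is at x = -2; the curve avoids every integer y-axis point in the box.
Together with the visible shape, these determine p as stated.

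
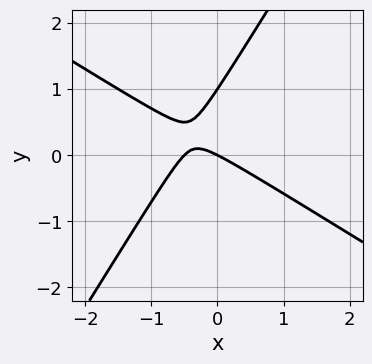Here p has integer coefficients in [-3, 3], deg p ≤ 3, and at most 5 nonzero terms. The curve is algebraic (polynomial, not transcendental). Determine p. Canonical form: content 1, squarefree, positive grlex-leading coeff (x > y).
2*x^2 + 2*x*y - 2*y^2 + x + 2*y

deg p = 2. No degree-1 curve has this shape.
Checking where it meets the axes: it meets the x-axis at x = 0 (among the integer gridlines); the y-axis gridline crossings are at y ∈ {0, 1}.
These observations pin down the coefficients.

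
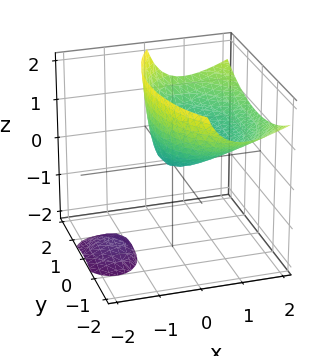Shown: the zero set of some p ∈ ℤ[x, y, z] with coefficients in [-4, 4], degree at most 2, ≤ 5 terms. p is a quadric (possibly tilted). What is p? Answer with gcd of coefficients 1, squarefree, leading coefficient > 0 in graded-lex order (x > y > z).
2*x^2 - 3*x*z + y^2 - 2*z

(a) There are 2 components. They look like related sheets of one shape, so recover p as a whole.
(b) The degree is 2 — no degree-1 surface has this shape.
(c) Checking where it meets the axes: one y-axis crossing is at y = 0; it crosses the x-axis at the gridline x = 0.
(d) Assembling these constraints gives the stated polynomial.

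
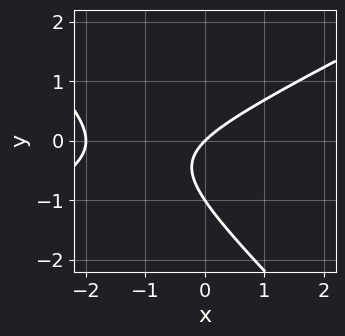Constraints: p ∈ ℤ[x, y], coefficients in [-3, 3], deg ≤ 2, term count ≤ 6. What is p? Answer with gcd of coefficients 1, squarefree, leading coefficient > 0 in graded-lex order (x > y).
1. The degree is 2 — a generic line meets the curve in up to 2 points.
2. From the visible intercepts: the y-axis gridline crossings are at y ∈ {-1, 0}; among the integer gridlines, it crosses the x-axis at x ∈ {-2, 0}.
3. Solving for integer coefficients yields p as stated.

x^2 - x*y - 2*y^2 + 2*x - 2*y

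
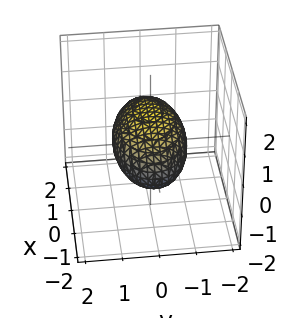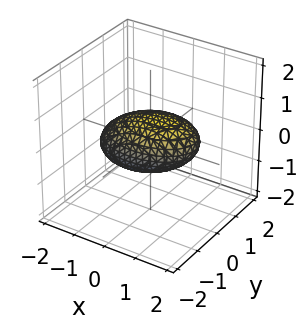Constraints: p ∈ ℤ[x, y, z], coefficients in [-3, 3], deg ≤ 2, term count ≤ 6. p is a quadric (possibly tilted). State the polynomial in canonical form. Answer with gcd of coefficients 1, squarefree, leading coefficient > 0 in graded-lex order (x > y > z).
x^2 - x*z + 2*y^2 + 3*z^2 - 2

First, degree: a generic line meets the surface in up to 2 points, so deg p = 2.
Then, from the visible intercepts: among the integer gridlines, it crosses the y-axis at y ∈ {-1, 1}.
Finally, fitting integer coefficients to these (and the overall shape) gives p.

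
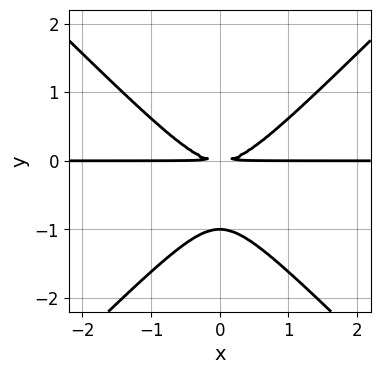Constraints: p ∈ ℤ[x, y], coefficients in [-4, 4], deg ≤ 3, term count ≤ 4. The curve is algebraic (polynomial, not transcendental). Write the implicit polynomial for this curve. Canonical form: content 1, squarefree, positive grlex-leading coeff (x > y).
1. Degree: a generic line meets the curve in up to 3 points, so deg p = 3.
2. Symmetries: it's symmetric under x → −x, forcing even powers of x.
3. Checking where it meets the axes: the visible x-axis segment lies entirely on the curve; one y-axis crossing is at y = -1.
4. Assembling these constraints gives the stated polynomial.

x^2*y - y^3 - y^2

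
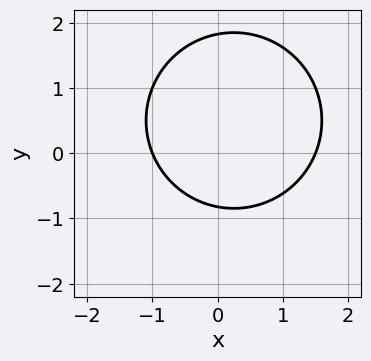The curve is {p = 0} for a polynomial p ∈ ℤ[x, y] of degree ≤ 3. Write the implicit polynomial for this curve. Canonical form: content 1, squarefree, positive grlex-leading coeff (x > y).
2*x^2 + 2*y^2 - x - 2*y - 3

(a) deg p = 2.
(b) From the visible intercepts: it meets the x-axis at x = -1 (among the integer gridlines).
(c) Putting this together gives p.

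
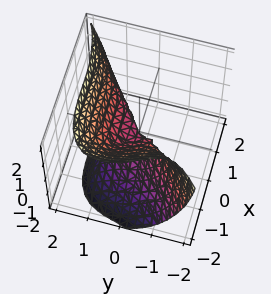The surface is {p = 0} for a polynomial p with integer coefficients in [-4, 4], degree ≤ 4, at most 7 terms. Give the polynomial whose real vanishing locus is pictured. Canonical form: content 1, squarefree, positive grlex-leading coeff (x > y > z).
x^3 - 2*y^3 - y^2*z + 2*y*z + 2*z^2

First, deg p = 3. The shape is more complex than any degree-2 surface.
Then, reading off the gridlines: it crosses the y-axis at the gridline y = 0; it meets the z-axis at z = 0 (among the integer gridlines).
Finally, fitting integer coefficients to these (and the overall shape) gives p.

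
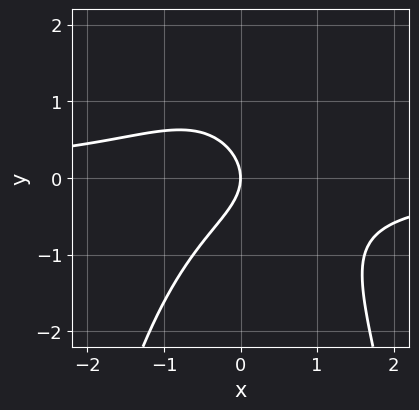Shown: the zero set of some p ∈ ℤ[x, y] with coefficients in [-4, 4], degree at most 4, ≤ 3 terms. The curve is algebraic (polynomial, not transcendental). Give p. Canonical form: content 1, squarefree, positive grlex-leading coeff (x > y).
x^2*y + y^2 + x

(a) deg p = 3.
(b) Checking where it meets the axes: it meets the x-axis at x = 0 (among the integer gridlines); it meets the y-axis at y = 0 (among the integer gridlines).
(c) The integer polynomial consistent with all of this is the stated p.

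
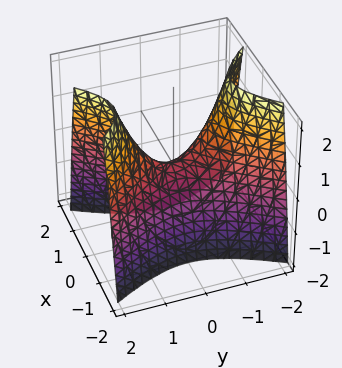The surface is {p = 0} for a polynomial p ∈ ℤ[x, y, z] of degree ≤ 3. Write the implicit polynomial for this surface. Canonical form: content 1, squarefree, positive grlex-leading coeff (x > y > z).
1. The degree is 2 — a hyperbolic paraboloid; a quadric.
2. Symmetries: mirror symmetry x ↦ −x ⇒ only even powers of x; mirror symmetry y ↦ −y ⇒ only even powers of y.
3. Observable constraints: it crosses the x-axis at the gridline x = 0; it meets the z-axis at z = 0 (among the integer gridlines); it crosses the y-axis at the gridline y = 0.
4. Assembling these constraints gives the stated polynomial.

2*x^2 - y^2 + z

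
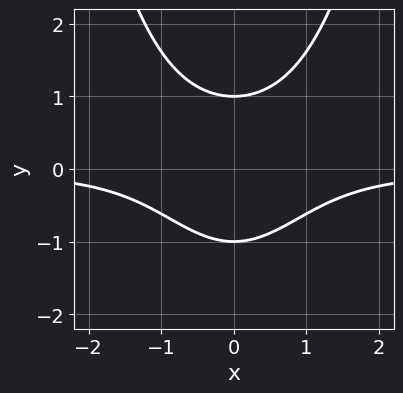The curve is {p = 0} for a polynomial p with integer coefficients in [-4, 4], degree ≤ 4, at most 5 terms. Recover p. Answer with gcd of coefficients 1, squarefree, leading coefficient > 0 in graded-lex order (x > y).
x^2*y - y^2 + 1

(a) Degree: no degree-2 curve has this shape, so deg p = 3.
(b) Symmetries: it's symmetric under x → −x, forcing even powers of x.
(c) Observable constraints: the y-axis gridline crossings are at y ∈ {-1, 1}; no x-intercept at any integer in the box.
(d) Assembling these constraints gives the stated polynomial.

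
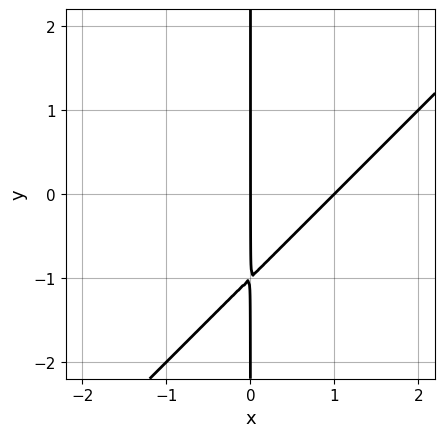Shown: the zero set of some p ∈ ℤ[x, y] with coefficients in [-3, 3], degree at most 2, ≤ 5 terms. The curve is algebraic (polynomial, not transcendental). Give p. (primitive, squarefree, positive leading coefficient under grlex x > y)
x^2 - x*y - x

First, deg p = 2. A generic line meets the curve in up to 2 points.
Next, from the visible intercepts: the x-axis gridline crossings are at x ∈ {0, 1}; the visible y-axis segment lies entirely on the curve.
Finally, matching integer coefficients to the picture gives p.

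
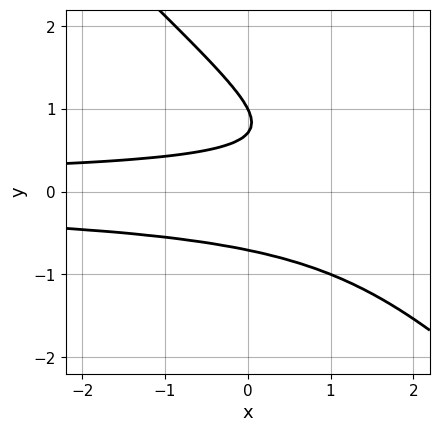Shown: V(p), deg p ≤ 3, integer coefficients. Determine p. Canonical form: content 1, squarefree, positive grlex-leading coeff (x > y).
2*x*y^2 + 2*y^3 - 2*y^2 - y + 1

The degree is 3 — the shape is more complex than any degree-2 curve.
From the visible intercepts: the curve avoids every integer x-axis point in the box; one y-axis crossing is at y = 1.
The integer polynomial consistent with all of this is the stated p.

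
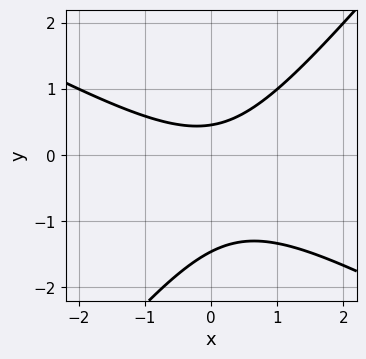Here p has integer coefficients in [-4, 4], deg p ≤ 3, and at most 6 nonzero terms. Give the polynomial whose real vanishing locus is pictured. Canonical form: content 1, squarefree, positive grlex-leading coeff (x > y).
1. Degree: a generic line meets the curve in up to 2 points, so deg p = 2.
2. Against the integer gridlines: the curve avoids every integer x-axis point in the box.
3. Matching integer coefficients to the picture gives p.

2*x^2 + 2*x*y - 3*y^2 - 3*y + 2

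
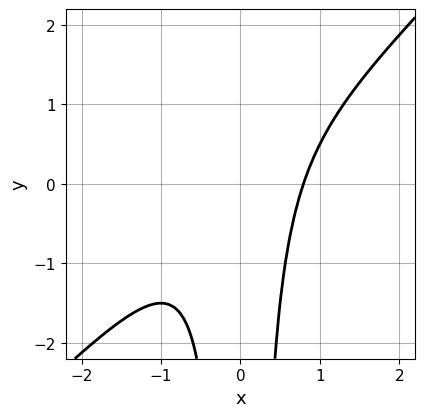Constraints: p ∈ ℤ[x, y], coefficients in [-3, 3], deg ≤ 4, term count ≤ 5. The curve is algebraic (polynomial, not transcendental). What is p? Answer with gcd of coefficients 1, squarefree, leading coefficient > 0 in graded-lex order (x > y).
2*x^3 - 2*x^2*y - 1

1. deg p = 3. The shape is more complex than any degree-2 curve.
2. Reading off the gridlines: it misses every integer gridline on the y-axis.
3. Solving for integer coefficients yields p as stated.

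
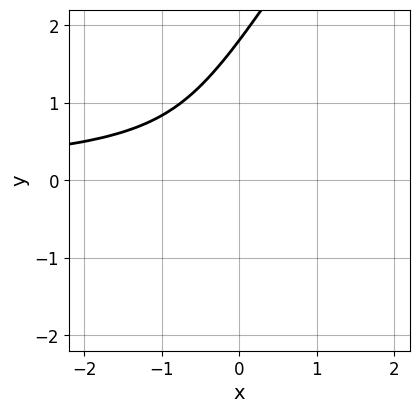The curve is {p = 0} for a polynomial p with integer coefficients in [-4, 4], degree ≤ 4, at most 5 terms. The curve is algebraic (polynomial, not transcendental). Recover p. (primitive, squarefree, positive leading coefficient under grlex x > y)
3*x*y^2 - 2*y^3 + x*y + 3*y^2 + 2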